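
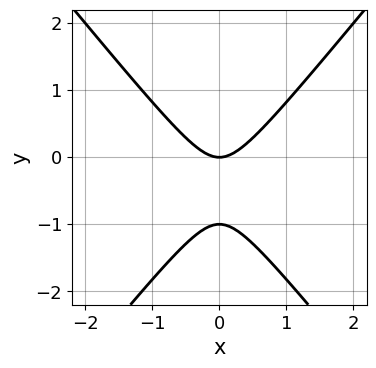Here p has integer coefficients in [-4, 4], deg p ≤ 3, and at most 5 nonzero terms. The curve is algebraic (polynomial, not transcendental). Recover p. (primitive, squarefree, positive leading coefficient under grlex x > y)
deg p = 2. The shape is more complex than any degree-1 curve.
Symmetries: it's symmetric under x → −x, forcing even powers of x.
From the axis intercepts and sections: it meets the x-axis at x = 0 (among the integer gridlines); the y-axis gridline crossings are at y ∈ {-1, 0}.
The integer polynomial consistent with all of this is the stated p.

3*x^2 - 2*y^2 - 2*y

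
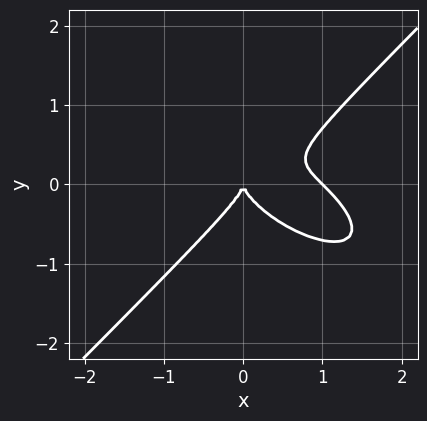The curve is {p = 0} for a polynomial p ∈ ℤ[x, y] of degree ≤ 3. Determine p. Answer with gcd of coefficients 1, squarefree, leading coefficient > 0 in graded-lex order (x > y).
x^3 + x^2*y - 2*y^3 - x^2

1. The degree is 3 — the shape is more complex than any degree-2 curve.
2. From the visible intercepts: the x-axis gridline crossings are at x ∈ {0, 1}; it meets the y-axis at y = 0 (among the integer gridlines).
3. Putting this together gives p.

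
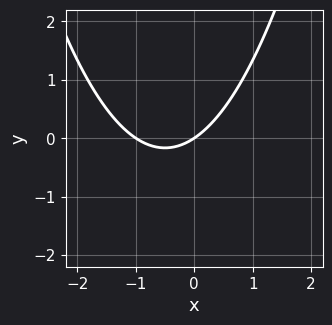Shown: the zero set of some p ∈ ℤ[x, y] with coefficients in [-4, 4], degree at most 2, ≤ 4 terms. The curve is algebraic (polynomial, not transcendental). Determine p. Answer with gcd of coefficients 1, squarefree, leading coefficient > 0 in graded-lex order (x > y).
2*x^2 + 2*x - 3*y

First, deg p = 2.
Next, observable constraints: among the integer gridlines, it crosses the x-axis at x ∈ {-1, 0}; it crosses the y-axis at the gridline y = 0.
Finally, these observations pin down the coefficients.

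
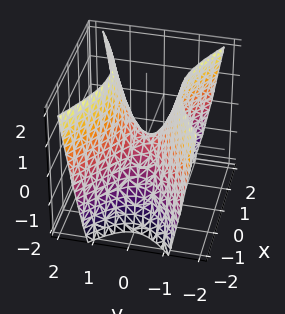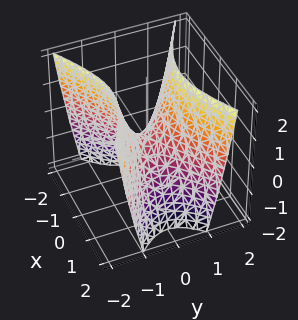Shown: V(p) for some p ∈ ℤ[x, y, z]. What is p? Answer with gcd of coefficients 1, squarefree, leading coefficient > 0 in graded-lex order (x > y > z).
x^2 - 2*y^2 + z

1. deg p = 2. A hyperbolic paraboloid; a quadric.
2. Symmetries: mirror symmetry x ↦ −x ⇒ only even powers of x; it's symmetric under y → −y, forcing even powers of y.
3. Checking where it meets the axes: one z-axis crossing is at z = 0; it crosses the y-axis at the gridline y = 0.
4. Solving for integer coefficients yields p as stated.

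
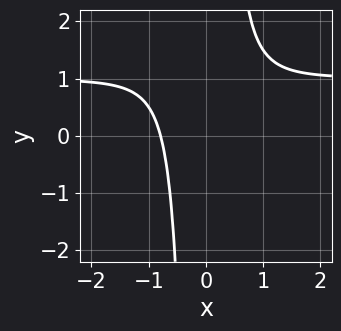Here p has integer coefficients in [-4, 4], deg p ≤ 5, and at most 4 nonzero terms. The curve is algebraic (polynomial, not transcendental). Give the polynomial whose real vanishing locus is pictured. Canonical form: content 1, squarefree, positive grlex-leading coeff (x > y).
Degree: the shape is more complex than any degree-3 curve, so deg p = 4.
Reading off the gridlines: no y-intercept at any integer in the box.
Solving for integer coefficients yields p as stated.

2*x^3*y - 2*x^3 - 1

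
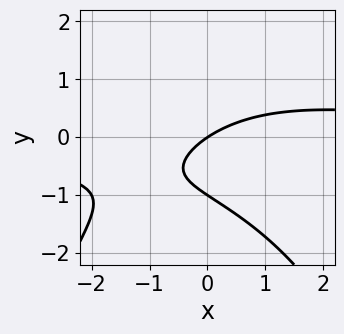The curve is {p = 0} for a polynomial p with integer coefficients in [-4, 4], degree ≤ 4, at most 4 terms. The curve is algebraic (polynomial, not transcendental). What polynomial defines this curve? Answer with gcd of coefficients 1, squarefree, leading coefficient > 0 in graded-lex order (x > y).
1. The degree is 3 — a generic line meets the curve in up to 3 points.
2. From the axis intercepts and sections: it meets the x-axis at x = 0 (among the integer gridlines); among the integer gridlines, it crosses the y-axis at y ∈ {-1, 0}.
3. Putting this together gives p.

x^2*y + 3*y^2 - 2*x + 3*y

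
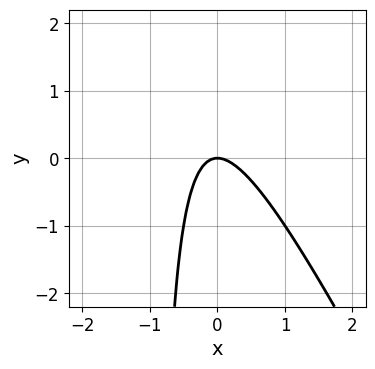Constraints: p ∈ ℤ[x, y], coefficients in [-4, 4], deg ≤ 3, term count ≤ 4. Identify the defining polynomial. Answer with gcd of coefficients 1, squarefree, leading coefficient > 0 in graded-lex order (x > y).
deg p = 2. A generic line meets the curve in up to 2 points.
Checking where it meets the axes: it meets the y-axis at y = 0 (among the integer gridlines); it crosses the x-axis at the gridline x = 0.
Fitting integer coefficients to these (and the overall shape) gives p.

2*x^2 + x*y + y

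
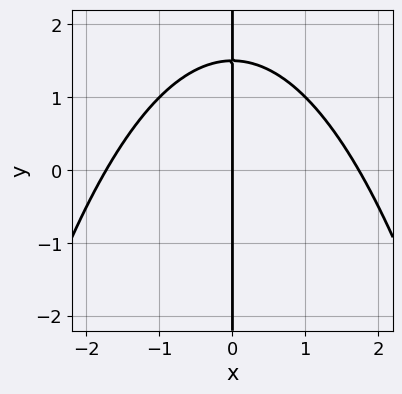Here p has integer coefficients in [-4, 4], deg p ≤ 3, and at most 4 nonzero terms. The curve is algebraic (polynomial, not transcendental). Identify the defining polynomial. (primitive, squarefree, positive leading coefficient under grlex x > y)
1. Degree: the shape is more complex than any degree-2 curve, so deg p = 3.
2. From the axis intercepts and sections: the visible y-axis segment lies entirely on the curve; one x-axis crossing is at x = 0.
3. Solving for integer coefficients yields p as stated.

x^3 + 2*x*y - 3*x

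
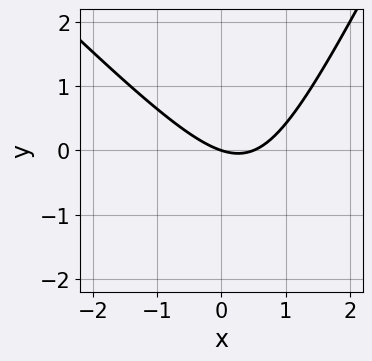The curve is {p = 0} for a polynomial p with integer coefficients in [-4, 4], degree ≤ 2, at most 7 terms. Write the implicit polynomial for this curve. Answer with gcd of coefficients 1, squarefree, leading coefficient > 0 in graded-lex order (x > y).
First, degree: a generic line meets the curve in up to 2 points, so deg p = 2.
Next, checking where it meets the axes: one y-axis crossing is at y = 0; one x-axis crossing is at x = 0.
Finally, matching integer coefficients to the picture gives p.

2*x^2 + x*y - y^2 - x - 3*y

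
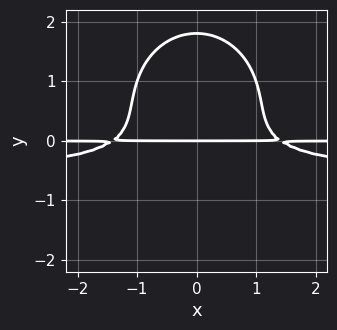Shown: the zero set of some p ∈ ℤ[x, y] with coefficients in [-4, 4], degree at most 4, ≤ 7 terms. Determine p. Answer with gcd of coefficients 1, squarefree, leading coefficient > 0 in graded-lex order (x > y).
1. deg p = 4. The shape is more complex than any degree-3 curve.
2. Symmetries: it's symmetric under x → −x, forcing even powers of x.
3. Reading off the gridlines: every point of the x-axis in the box is on the curve; it meets the y-axis at y = 0 (among the integer gridlines).
4. These observations pin down the coefficients.

2*x^2*y^2 + 2*y^4 + x^2*y - 3*y^3 - 2*y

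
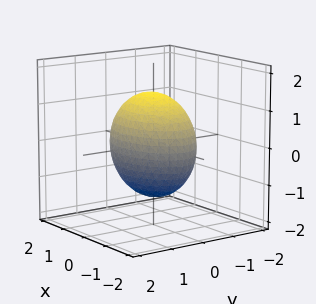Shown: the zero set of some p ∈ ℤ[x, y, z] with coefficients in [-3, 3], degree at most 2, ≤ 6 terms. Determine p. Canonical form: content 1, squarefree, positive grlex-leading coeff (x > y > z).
x^2 + 2*y^2 + z^2 - 2

(a) The degree is 2 — bounded and convex; a quadric.
(b) Symmetries: mirror symmetry y ↦ −y ⇒ only even powers of y; the z ↦ −z reflection is a symmetry, so z appears only in even powers; mirror symmetry x ↦ −x ⇒ only even powers of x.
(c) Reading off the gridlines: among the integer gridlines, it crosses the y-axis at y ∈ {-1, 1}.
(d) Putting this together gives p.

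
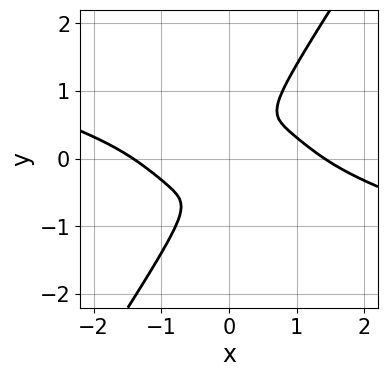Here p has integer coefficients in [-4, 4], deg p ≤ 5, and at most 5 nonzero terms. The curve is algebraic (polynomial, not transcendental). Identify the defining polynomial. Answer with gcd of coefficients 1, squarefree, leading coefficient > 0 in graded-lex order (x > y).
x^4 + 3*x^3*y + 3*x*y^3 - 3*y^4 - 2*x^2

The degree is 4 — a generic line meets the curve in up to 4 points.
The integer polynomial consistent with all of this is the stated p.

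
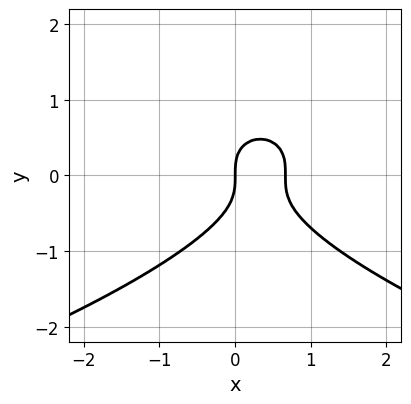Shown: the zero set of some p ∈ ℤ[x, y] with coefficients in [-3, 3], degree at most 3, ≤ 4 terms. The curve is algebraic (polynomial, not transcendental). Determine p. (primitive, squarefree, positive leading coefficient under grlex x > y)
(a) deg p = 3.
(b) From the axis intercepts and sections: it meets the y-axis at y = 0 (among the integer gridlines); it meets the x-axis at x = 0 (among the integer gridlines).
(c) Fitting integer coefficients to these (and the overall shape) gives p.

3*y^3 + 3*x^2 - 2*x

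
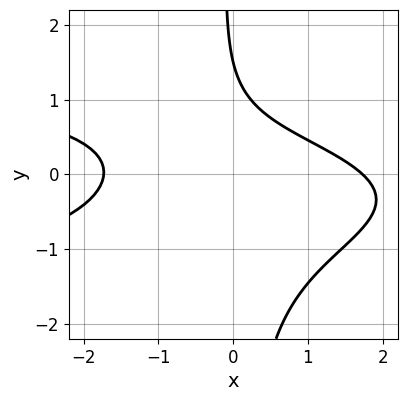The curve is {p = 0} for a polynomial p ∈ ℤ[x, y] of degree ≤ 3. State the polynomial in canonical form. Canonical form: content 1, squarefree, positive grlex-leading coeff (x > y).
1. Degree: no degree-2 curve has this shape, so deg p = 3.
2. Putting this together gives p.

3*x*y^2 + x^2 + x*y + 2*y - 3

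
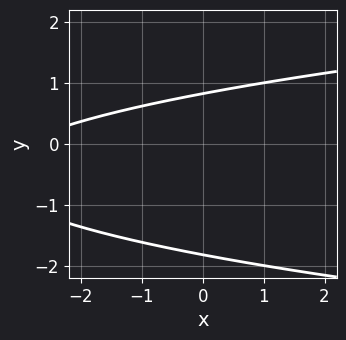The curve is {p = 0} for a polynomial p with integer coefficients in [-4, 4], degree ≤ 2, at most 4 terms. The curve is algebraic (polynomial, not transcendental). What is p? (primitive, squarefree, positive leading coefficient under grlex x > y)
(a) deg p = 2. A generic line meets the curve in up to 2 points.
(b) Observable constraints: no x-intercept at any integer in the box.
(c) Solving for integer coefficients yields p as stated.

2*y^2 - x + 2*y - 3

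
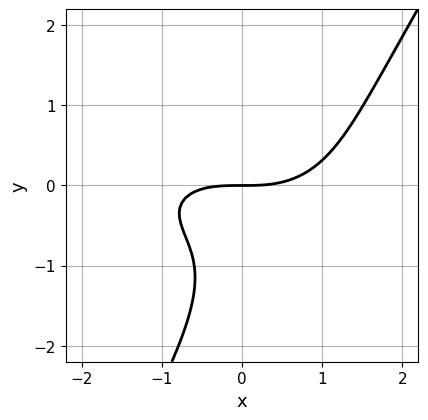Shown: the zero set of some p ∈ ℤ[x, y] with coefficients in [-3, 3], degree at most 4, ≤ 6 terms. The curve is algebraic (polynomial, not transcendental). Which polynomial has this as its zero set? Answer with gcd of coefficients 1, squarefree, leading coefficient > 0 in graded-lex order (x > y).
(a) The degree is 3 — the shape is more complex than any degree-2 curve.
(b) Checking where it meets the axes: it crosses the x-axis at the gridline x = 0; it crosses the y-axis at the gridline y = 0.
(c) Assembling these constraints gives the stated polynomial.

x^3 + 3*x*y^2 - 2*y^3 - 3*y^2 - 3*y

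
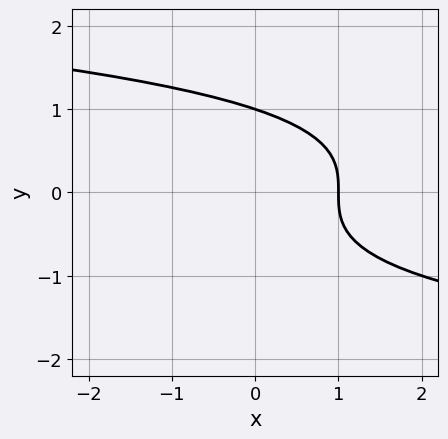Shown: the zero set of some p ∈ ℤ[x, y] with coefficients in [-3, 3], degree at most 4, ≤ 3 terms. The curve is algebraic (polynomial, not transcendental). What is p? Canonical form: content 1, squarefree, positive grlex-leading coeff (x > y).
y^3 + x - 1

First, the degree is 3 — no degree-2 curve has this shape.
Then, from the axis intercepts and sections: one y-axis crossing is at y = 1; it meets the x-axis at x = 1 (among the integer gridlines).
Finally, together with the visible shape, these determine p as stated.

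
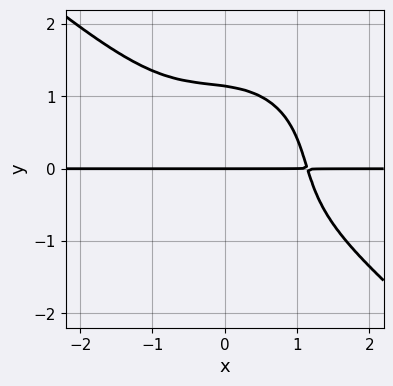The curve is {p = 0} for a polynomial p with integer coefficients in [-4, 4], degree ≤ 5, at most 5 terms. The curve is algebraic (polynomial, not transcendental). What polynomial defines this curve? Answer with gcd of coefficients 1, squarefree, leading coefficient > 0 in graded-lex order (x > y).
2*x^3*y + x^2*y^2 + 2*y^4 + x*y^2 - 3*y

deg p = 4. A generic line meets the curve in up to 4 points.
Checking where it meets the axes: it meets the y-axis at y = 0 (among the integer gridlines); the visible x-axis segment lies entirely on the curve.
Assembling these constraints gives the stated polynomial.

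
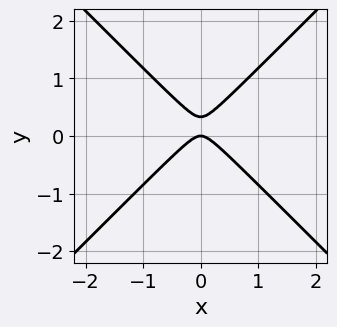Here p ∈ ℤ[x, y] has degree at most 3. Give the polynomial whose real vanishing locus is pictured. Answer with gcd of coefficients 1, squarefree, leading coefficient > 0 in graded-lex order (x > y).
The degree is 2 — a generic line meets the curve in up to 2 points.
Symmetries: the x ↦ −x reflection is a symmetry, so x appears only in even powers.
From the axis intercepts and sections: it meets the x-axis at x = 0 (among the integer gridlines); one y-axis crossing is at y = 0.
Matching integer coefficients to the picture gives p.

3*x^2 - 3*y^2 + y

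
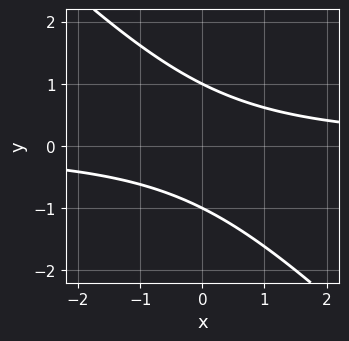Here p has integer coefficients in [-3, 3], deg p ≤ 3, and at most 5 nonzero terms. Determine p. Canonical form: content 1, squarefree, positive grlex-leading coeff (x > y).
x*y + y^2 - 1

1. deg p = 2.
2. Checking where it meets the axes: it misses every integer gridline on the x-axis; the y-axis gridline crossings are at y ∈ {-1, 1}.
3. The integer polynomial consistent with all of this is the stated p.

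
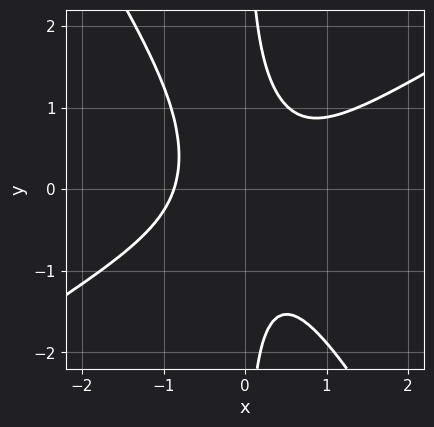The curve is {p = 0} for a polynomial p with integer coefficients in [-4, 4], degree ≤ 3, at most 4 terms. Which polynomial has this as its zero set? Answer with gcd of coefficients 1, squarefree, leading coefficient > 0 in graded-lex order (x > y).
3*x^3 - 3*x^2*y - 3*x*y^2 + 2

1. deg p = 3. The shape is more complex than any degree-2 curve.
2. Checking where it meets the axes: no y-intercept at any integer in the box.
3. Assembling these constraints gives the stated polynomial.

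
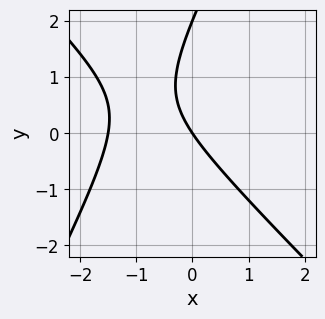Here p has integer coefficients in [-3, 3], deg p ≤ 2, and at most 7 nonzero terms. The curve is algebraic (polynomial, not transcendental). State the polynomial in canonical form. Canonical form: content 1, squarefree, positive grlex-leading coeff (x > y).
2*x^2 + x*y - y^2 + 3*x + 2*y

The degree is 2 — a generic line meets the curve in up to 2 points.
Reading off the gridlines: one x-axis crossing is at x = 0; the y-axis gridline crossings are at y ∈ {0, 2}.
Putting this together gives p.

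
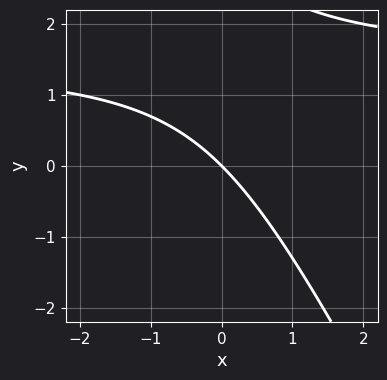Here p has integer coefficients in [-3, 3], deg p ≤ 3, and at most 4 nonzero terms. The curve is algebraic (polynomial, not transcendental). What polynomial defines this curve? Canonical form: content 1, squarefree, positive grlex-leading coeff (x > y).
2*x*y + y^2 - 3*x - 3*y

First, degree: no degree-1 curve has this shape, so deg p = 2.
Then, observable constraints: one x-axis crossing is at x = 0; one y-axis crossing is at y = 0.
Finally, assembling these constraints gives the stated polynomial.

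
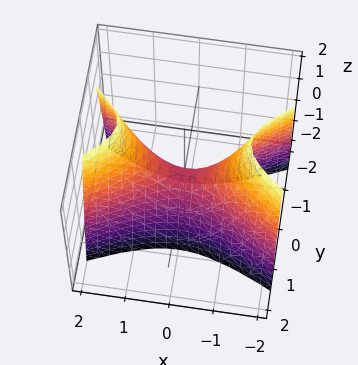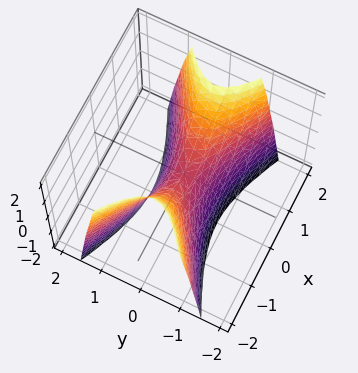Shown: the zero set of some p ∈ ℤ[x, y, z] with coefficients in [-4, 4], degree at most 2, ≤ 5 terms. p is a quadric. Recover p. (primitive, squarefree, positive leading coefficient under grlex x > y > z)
x^2 - 3*y^2 - z

(a) deg p = 2. A hyperbolic paraboloid; a quadric.
(b) Symmetries: mirror symmetry y ↦ −y ⇒ only even powers of y; mirror symmetry x ↦ −x ⇒ only even powers of x.
(c) Observable constraints: one z-axis crossing is at z = 0; it crosses the y-axis at the gridline y = 0; it meets the x-axis at x = 0 (among the integer gridlines).
(d) These observations pin down the coefficients.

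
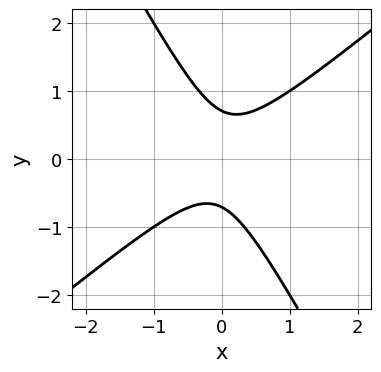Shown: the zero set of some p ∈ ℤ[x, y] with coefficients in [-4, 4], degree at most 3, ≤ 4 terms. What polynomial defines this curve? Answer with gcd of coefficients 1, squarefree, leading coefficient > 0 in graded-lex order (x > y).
(a) deg p = 2.
(b) Reading off the gridlines: it misses every integer gridline on the x-axis.
(c) Together with the visible shape, these determine p as stated.

3*x^2 - 2*x*y - 2*y^2 + 1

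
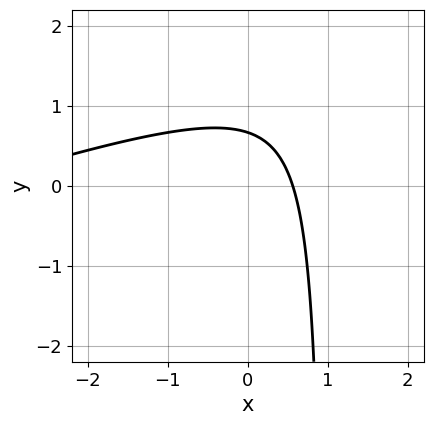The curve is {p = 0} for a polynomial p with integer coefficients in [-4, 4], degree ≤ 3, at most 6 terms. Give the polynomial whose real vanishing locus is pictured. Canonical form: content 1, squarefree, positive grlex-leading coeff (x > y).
x^2 - 3*x*y + 3*x + 3*y - 2

1. The degree is 2 — the shape is more complex than any degree-1 curve.
2. Matching integer coefficients to the picture gives p.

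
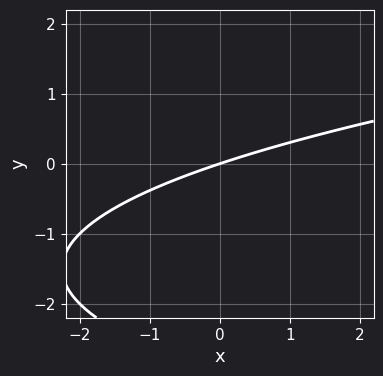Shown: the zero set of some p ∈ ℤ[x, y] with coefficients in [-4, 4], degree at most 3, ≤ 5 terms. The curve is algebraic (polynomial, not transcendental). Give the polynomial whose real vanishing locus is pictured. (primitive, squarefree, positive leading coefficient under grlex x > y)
The degree is 2 — the shape is more complex than any degree-1 curve.
From the axis intercepts and sections: one x-axis crossing is at x = 0; one y-axis crossing is at y = 0.
Together with the visible shape, these determine p as stated.

y^2 - x + 3*y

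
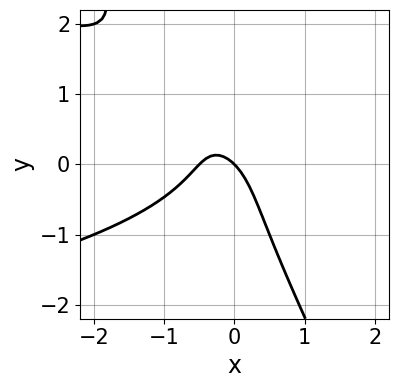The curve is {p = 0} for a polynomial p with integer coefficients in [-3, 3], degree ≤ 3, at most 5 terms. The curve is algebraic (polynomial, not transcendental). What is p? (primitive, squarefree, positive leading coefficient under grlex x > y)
2*x*y^2 + y^3 + 2*x^2 + x + y

(a) Degree: a generic line meets the curve in up to 3 points, so deg p = 3.
(b) Checking where it meets the axes: it meets the y-axis at y = 0 (among the integer gridlines); it meets the x-axis at x = 0 (among the integer gridlines).
(c) Assembling these constraints gives the stated polynomial.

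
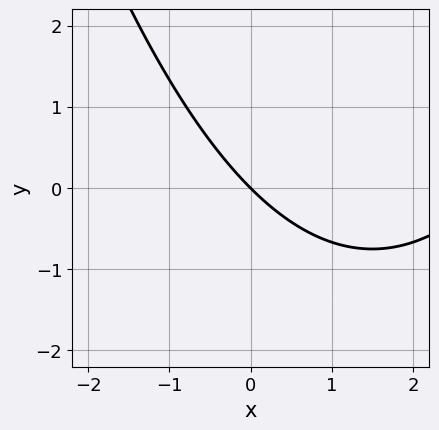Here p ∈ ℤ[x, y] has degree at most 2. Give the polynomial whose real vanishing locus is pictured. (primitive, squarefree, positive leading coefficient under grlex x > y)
x^2 - 3*x - 3*y

First, degree: the shape is more complex than any degree-1 curve, so deg p = 2.
Then, from the axis intercepts and sections: it meets the y-axis at y = 0 (among the integer gridlines); it crosses the x-axis at the gridline x = 0.
Finally, matching integer coefficients to the picture gives p.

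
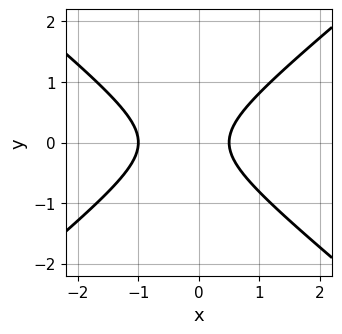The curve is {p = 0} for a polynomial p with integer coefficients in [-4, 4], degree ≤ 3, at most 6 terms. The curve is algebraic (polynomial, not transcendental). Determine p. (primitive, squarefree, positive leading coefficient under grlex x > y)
2*x^2 - 3*y^2 + x - 1

(a) Degree: a generic line meets the curve in up to 2 points, so deg p = 2.
(b) Symmetries: the y ↦ −y reflection is a symmetry, so y appears only in even powers.
(c) Reading off the gridlines: it crosses the x-axis at the gridline x = -1; it misses every integer gridline on the y-axis.
(d) The integer polynomial consistent with all of this is the stated p.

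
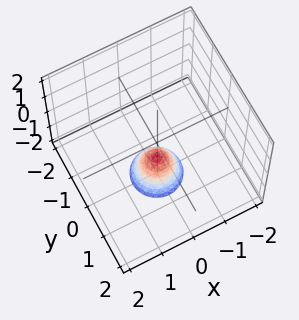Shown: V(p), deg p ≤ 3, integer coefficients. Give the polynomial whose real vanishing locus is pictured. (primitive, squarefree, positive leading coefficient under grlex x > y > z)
2*x^2 + 2*y^2 + z + 1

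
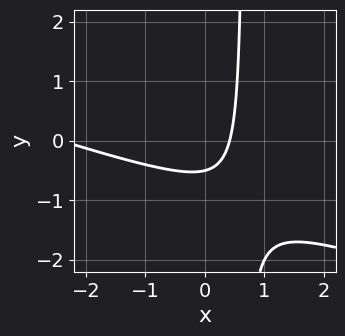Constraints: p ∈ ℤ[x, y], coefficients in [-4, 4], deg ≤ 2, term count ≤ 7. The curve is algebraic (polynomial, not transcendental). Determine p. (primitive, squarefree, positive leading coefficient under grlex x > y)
First, deg p = 2. The shape is more complex than any degree-1 curve.
Finally, putting this together gives p.

x^2 + 3*x*y + 2*x - 2*y - 1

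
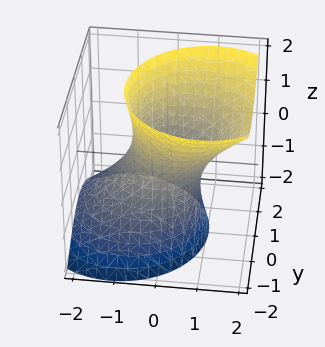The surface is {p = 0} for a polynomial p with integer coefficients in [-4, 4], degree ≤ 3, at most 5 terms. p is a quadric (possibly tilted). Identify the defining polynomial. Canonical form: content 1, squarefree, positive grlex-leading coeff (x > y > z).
Degree: the shape is more complex than any degree-1 surface, so deg p = 2.
Reading off the gridlines: among the integer gridlines, it crosses the y-axis at y ∈ {-1, 1}; it misses every integer gridline on the z-axis; among the integer gridlines, it crosses the x-axis at x ∈ {-1, 1}.
Solving for integer coefficients yields p as stated.

2*x^2 - 2*x*z + 2*y^2 - z^2 - 2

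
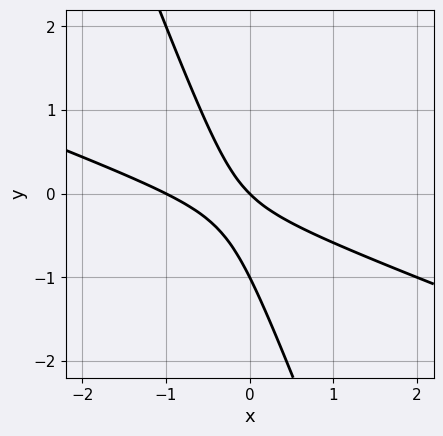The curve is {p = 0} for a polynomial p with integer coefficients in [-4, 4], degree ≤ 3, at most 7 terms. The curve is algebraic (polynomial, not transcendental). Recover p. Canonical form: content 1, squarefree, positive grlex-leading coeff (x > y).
x^2 + 3*x*y + y^2 + x + y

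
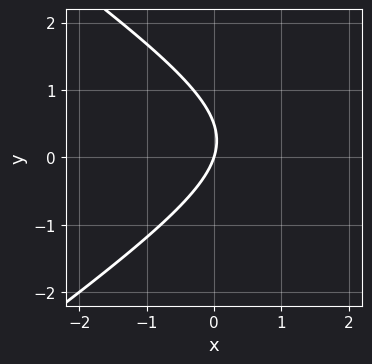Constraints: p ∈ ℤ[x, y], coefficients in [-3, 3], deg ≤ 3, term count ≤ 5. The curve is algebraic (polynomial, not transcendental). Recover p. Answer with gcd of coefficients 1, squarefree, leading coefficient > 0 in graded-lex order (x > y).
x^2 - 2*y^2 - 3*x + y

First, degree: the shape is more complex than any degree-1 curve, so deg p = 2.
Then, observable constraints: it crosses the x-axis at the gridline x = 0; it crosses the y-axis at the gridline y = 0.
Finally, these observations pin down the coefficients.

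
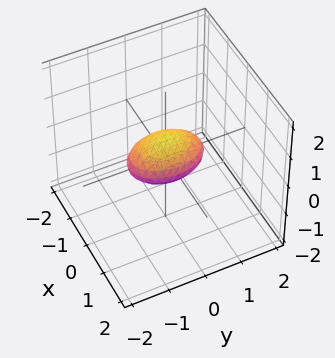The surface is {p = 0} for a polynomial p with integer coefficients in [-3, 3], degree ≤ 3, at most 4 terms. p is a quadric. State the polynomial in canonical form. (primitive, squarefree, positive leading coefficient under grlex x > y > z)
2*x^2 + y^2 + 3*z^2 - 1

(a) The degree is 2 — bounded and convex; a quadric.
(b) Symmetries: the x ↦ −x reflection is a symmetry, so x appears only in even powers; the y ↦ −y reflection is a symmetry, so y appears only in even powers; mirror symmetry z ↦ −z ⇒ only even powers of z.
(c) From the visible intercepts: among the integer gridlines, it crosses the y-axis at y ∈ {-1, 1}.
(d) These observations pin down the coefficients.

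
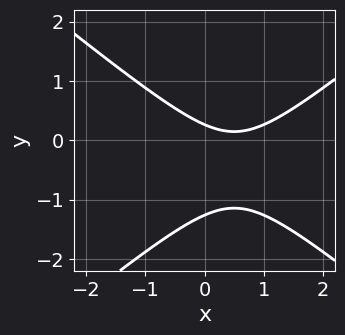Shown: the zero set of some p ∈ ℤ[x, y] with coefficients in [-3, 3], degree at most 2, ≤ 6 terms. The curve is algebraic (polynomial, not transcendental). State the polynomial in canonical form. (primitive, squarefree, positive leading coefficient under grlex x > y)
(a) The degree is 2 — no degree-1 curve has this shape.
(b) From the axis intercepts and sections: it misses every integer gridline on the x-axis.
(c) The integer polynomial consistent with all of this is the stated p.

2*x^2 - 3*y^2 - 2*x - 3*y + 1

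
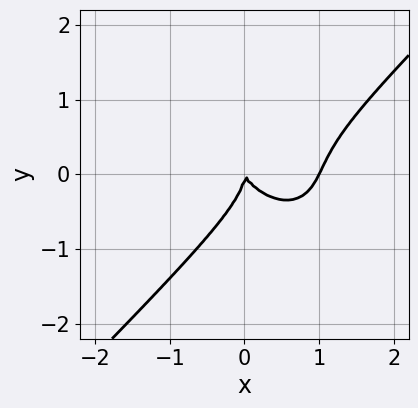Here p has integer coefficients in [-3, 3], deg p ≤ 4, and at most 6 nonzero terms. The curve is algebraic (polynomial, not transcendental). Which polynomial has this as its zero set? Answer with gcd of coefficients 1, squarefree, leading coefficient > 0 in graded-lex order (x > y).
2*x^3 - 2*y^3 - 2*x^2 - x*y

deg p = 3. No degree-2 curve has this shape.
Against the integer gridlines: among the integer gridlines, it crosses the x-axis at x ∈ {0, 1}; one y-axis crossing is at y = 0.
Fitting integer coefficients to these (and the overall shape) gives p.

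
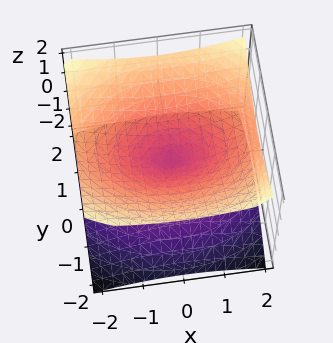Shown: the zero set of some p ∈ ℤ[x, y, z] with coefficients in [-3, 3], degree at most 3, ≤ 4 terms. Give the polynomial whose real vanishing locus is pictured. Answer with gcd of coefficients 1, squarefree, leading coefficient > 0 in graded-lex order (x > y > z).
x^2 + 2*y^2 - 3*z^2

The degree is 2 — a double cone through the origin; a quadric.
Symmetries: the z ↦ −z reflection is a symmetry, so z appears only in even powers; mirror symmetry x ↦ −x ⇒ only even powers of x; it's symmetric under y → −y, forcing even powers of y.
Reading off the gridlines: it meets the z-axis at z = 0 (among the integer gridlines); it meets the x-axis at x = 0 (among the integer gridlines); it meets the y-axis at y = 0 (among the integer gridlines).
Matching integer coefficients to the picture gives p.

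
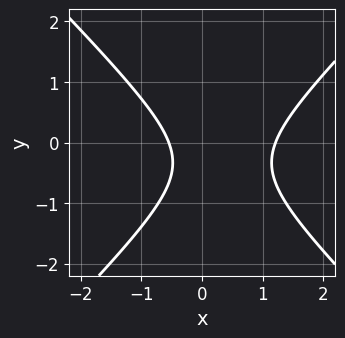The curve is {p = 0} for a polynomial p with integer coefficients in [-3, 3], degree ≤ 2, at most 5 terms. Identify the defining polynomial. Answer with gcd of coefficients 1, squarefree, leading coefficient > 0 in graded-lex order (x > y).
3*x^2 - 3*y^2 - 2*x - 2*y - 2

(a) The degree is 2 — a generic line meets the curve in up to 2 points.
(b) Observable constraints: no y-intercept at any integer in the box.
(c) Together with the visible shape, these determine p as stated.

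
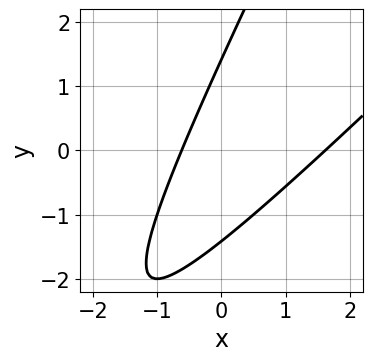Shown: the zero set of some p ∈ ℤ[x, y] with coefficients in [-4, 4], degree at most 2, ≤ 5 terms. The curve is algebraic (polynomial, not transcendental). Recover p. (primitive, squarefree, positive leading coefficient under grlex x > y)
1. deg p = 2. No degree-1 curve has this shape.
2. Putting this together gives p.

2*x^2 - 3*x*y + y^2 - 2*x - 2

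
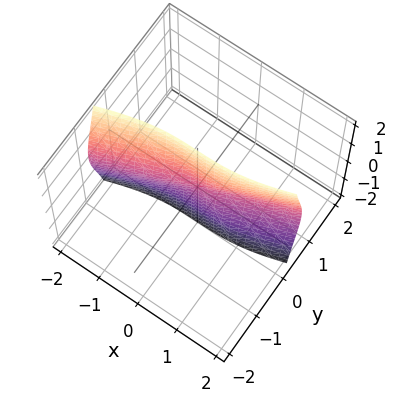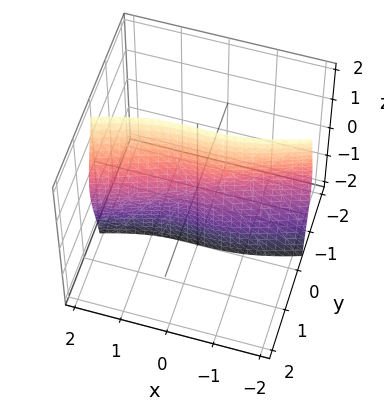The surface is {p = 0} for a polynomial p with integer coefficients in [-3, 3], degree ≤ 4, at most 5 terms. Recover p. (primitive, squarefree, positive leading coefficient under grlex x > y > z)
x^3 - 3*x^2*y - 3*y*z^2

(a) deg p = 3. The shape is more complex than any degree-2 surface.
(b) Reading off the gridlines: every point of the y-axis in the box is on the surface; it crosses the x-axis at the gridline x = 0; every point of the z-axis in the box is on the surface.
(c) These observations pin down the coefficients.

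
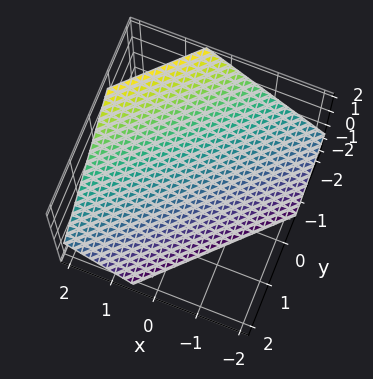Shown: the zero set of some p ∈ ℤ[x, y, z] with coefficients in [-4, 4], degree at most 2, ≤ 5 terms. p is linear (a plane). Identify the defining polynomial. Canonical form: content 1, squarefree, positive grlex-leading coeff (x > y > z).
3*x - 3*y - 3*z - 2

1. deg p = 1. Every cross-section is a straight line — this is a plane.
2. Matching integer coefficients to the picture gives p.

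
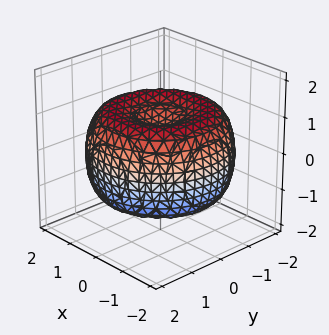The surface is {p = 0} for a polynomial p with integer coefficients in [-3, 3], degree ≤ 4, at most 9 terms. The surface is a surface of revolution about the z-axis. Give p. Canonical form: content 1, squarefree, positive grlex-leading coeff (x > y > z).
x^4 + 2*x^2*y^2 + y^4 - 3*x^2 - 3*y^2 + 3*z^2 - 2

The degree is 4 — no degree-3 surface has this shape.
By symmetry, the surface is invariant under rotation about z: p = q(x² + y², z).
Reading off the gridlines: a circular section at z = 1 has radius between 0 and 1.
The integer polynomial consistent with all of this is the stated p.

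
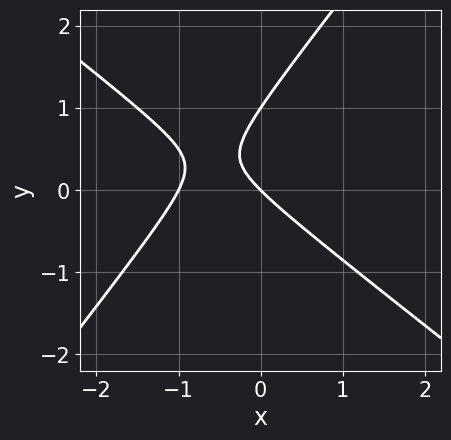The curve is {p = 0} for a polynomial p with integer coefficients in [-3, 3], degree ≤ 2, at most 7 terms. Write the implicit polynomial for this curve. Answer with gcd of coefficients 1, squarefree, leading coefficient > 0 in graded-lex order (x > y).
deg p = 2. A generic line meets the curve in up to 2 points.
Checking where it meets the axes: the y-axis gridline crossings are at y ∈ {0, 1}; the x-axis gridline crossings are at x ∈ {-1, 0}.
Putting this together gives p.

2*x^2 + x*y - 2*y^2 + 2*x + 2*y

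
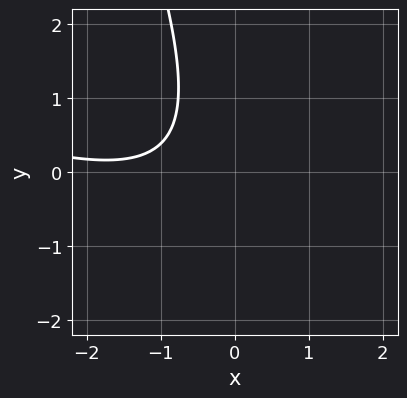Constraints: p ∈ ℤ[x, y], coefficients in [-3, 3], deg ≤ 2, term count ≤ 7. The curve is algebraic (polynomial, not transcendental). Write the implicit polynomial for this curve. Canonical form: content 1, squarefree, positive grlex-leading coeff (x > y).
x^2 + 3*x*y + y^2 + 3*x + 3

1. Degree: no degree-1 curve has this shape, so deg p = 2.
2. Reading off the gridlines: it misses every integer gridline on the y-axis; it misses every integer gridline on the x-axis.
3. Together with the visible shape, these determine p as stated.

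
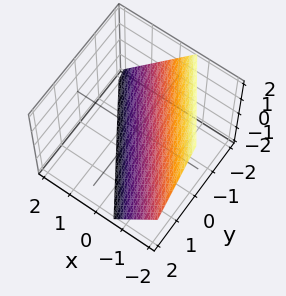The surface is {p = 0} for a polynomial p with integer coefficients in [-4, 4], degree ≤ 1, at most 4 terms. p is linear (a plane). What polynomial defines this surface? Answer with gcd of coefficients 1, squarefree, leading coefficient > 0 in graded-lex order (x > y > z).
1. The degree is 1 — the surface is flat (a plane).
2. Checking where it meets the axes: one y-axis crossing is at y = -1; one z-axis crossing is at z = -1.
3. Solving for integer coefficients yields p as stated.

3*x + 2*y + 2*z + 2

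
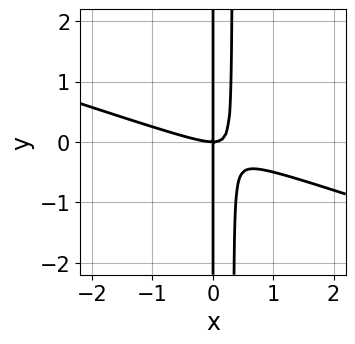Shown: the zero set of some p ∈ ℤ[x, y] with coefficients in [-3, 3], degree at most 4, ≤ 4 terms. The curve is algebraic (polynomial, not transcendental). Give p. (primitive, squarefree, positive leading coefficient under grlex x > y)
(a) The degree is 3 — no degree-2 curve has this shape.
(b) Checking where it meets the axes: every point of the y-axis in the box is on the curve; it meets the x-axis at x = 0 (among the integer gridlines).
(c) Putting this together gives p.

x^3 + 3*x^2*y - x*y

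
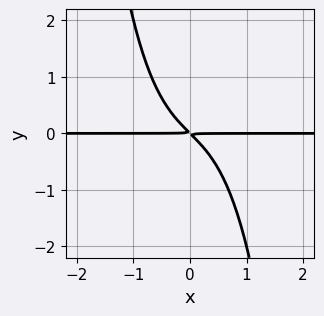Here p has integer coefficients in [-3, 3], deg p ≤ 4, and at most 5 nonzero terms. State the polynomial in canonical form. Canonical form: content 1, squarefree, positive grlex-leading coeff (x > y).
x^3*y + x*y + y^2

(a) deg p = 4. A generic line meets the curve in up to 4 points.
(b) From the axis intercepts and sections: the visible x-axis segment lies entirely on the curve.
(c) Together with the visible shape, these determine p as stated.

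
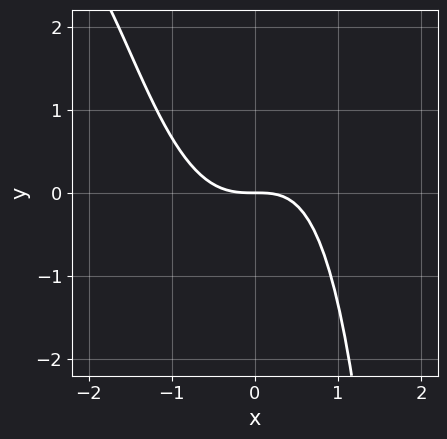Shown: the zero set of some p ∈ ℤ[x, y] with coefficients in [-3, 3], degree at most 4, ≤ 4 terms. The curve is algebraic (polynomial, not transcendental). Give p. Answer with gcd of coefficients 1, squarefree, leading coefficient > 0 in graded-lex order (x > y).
Degree: no degree-3 curve has this shape, so deg p = 4.
From the visible intercepts: it crosses the y-axis at the gridline y = 0; it crosses the x-axis at the gridline x = 0.
The integer polynomial consistent with all of this is the stated p.

x^4 + 3*x^3 + 3*y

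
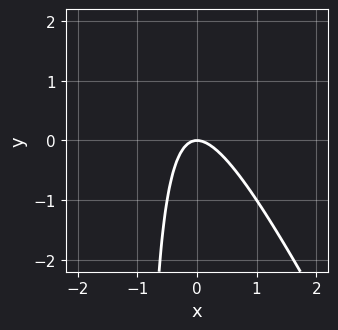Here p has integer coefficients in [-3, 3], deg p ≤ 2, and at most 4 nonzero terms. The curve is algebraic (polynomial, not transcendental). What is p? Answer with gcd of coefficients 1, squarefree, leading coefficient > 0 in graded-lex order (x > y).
(a) The degree is 2 — a generic line meets the curve in up to 2 points.
(b) From the visible intercepts: it crosses the y-axis at the gridline y = 0; one x-axis crossing is at x = 0.
(c) Assembling these constraints gives the stated polynomial.

2*x^2 + x*y + y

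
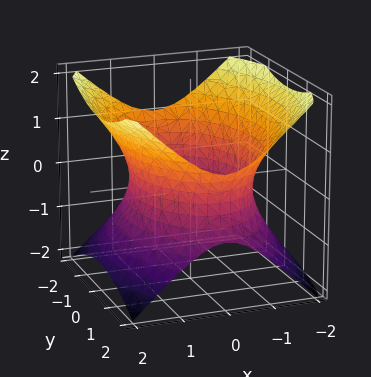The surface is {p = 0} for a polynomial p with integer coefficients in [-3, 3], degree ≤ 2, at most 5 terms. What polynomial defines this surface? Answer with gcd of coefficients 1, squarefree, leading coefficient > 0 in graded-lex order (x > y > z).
2*x^2 + y^2 - 2*z^2 - 3

(a) The degree is 2 — an hourglass — one-sheet hyperboloid; a quadric.
(b) Symmetries: mirror symmetry x ↦ −x ⇒ only even powers of x; mirror symmetry z ↦ −z ⇒ only even powers of z; mirror symmetry y ↦ −y ⇒ only even powers of y.
(c) Observable constraints: the surface avoids every integer z-axis point in the box.
(d) Assembling these constraints gives the stated polynomial.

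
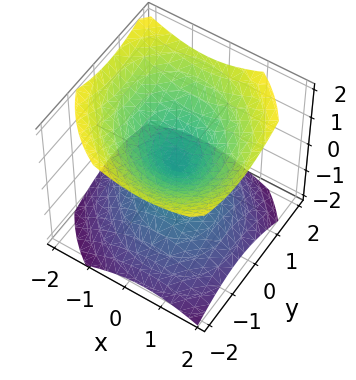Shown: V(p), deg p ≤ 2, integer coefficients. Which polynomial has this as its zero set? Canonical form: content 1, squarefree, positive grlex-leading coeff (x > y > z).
2*x^2 + x*y + 2*y^2 - 3*z^2

1. I count 2 distinct pieces. Treating them together as one polynomial.
2. Degree: the shape is more complex than any degree-1 surface, so deg p = 2.
3. Reading off the gridlines: it crosses the z-axis at the gridline z = 0; it meets the y-axis at y = 0 (among the integer gridlines).
4. Putting this together gives p.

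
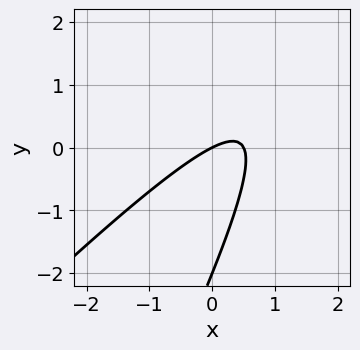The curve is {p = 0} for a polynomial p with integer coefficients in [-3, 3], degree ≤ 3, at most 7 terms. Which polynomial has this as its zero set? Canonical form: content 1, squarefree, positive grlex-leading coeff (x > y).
1. deg p = 2. The shape is more complex than any degree-1 curve.
2. From the axis intercepts and sections: it meets the x-axis at x = 0 (among the integer gridlines); among the integer gridlines, it crosses the y-axis at y ∈ {-2, 0}.
3. Solving for integer coefficients yields p as stated.

2*x^2 - 3*x*y + y^2 - x + 2*y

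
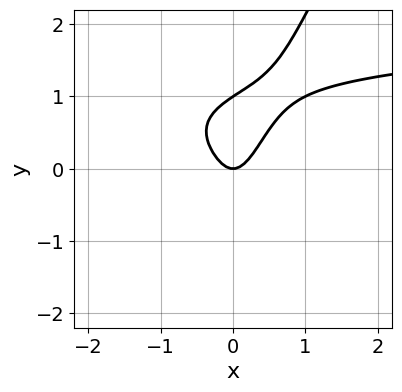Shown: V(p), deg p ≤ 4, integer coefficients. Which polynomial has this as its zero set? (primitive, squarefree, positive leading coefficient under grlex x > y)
2*x*y^3 - y^4 + x^2*y - 3*x^2 + y

First, deg p = 4. A generic line meets the curve in up to 4 points.
Next, reading off the gridlines: one x-axis crossing is at x = 0; among the integer gridlines, it crosses the y-axis at y ∈ {0, 1}.
Finally, these observations pin down the coefficients.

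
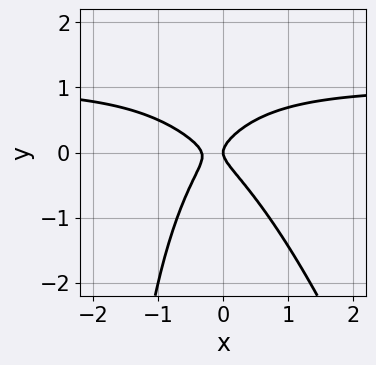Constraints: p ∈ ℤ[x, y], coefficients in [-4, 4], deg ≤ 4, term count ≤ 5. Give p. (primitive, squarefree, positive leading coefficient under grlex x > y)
deg p = 3. The shape is more complex than any degree-2 curve.
Against the integer gridlines: it crosses the x-axis at the gridline x = 0; it crosses the y-axis at the gridline y = 0.
Putting this together gives p.

3*x^2*y + x*y^2 - 3*x^2 + 3*y^2 - x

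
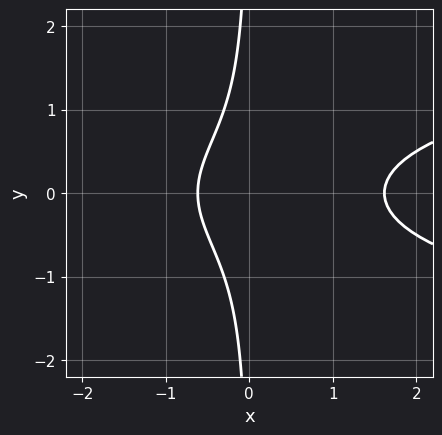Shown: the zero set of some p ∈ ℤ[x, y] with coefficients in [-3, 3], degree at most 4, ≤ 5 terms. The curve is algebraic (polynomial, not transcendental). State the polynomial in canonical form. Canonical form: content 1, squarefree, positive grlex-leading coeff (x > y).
2*x*y^2 - x^2 + x + 1

1. Degree: no degree-2 curve has this shape, so deg p = 3.
2. Symmetries: mirror symmetry y ↦ −y ⇒ only even powers of y.
3. Reading off the gridlines: no y-intercept at any integer in the box.
4. Together with the visible shape, these determine p as stated.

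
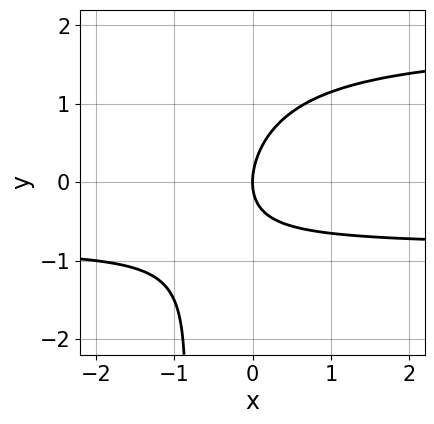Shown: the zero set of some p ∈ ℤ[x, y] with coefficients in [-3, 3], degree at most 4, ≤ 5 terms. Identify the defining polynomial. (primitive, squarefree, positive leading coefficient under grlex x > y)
1. The degree is 3 — the shape is more complex than any degree-2 curve.
2. From the axis intercepts and sections: it meets the x-axis at x = 0 (among the integer gridlines); it meets the y-axis at y = 0 (among the integer gridlines).
3. Assembling these constraints gives the stated polynomial.

2*x*y^2 - 2*x*y + 2*y^2 - 3*x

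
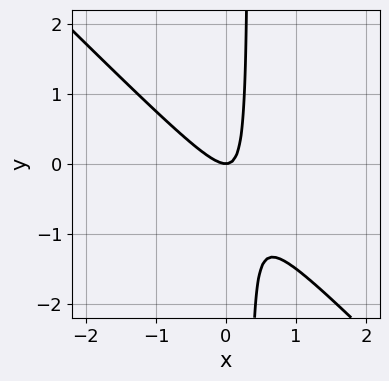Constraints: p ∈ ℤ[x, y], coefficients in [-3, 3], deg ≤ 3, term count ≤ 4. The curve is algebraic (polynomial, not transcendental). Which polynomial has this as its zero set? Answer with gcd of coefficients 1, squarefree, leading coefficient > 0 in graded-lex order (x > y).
3*x^2 + 3*x*y - y

(a) Degree: the shape is more complex than any degree-1 curve, so deg p = 2.
(b) Checking where it meets the axes: it crosses the y-axis at the gridline y = 0; it crosses the x-axis at the gridline x = 0.
(c) Putting this together gives p.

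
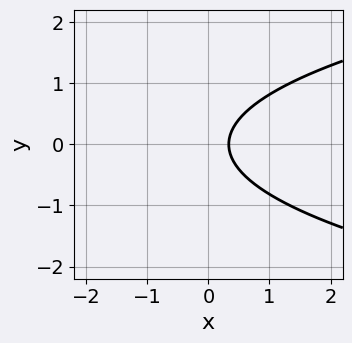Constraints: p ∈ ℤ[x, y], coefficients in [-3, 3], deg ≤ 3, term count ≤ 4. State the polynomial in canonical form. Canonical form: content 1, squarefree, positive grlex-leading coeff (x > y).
3*y^2 - 3*x + 1

(a) Degree: the shape is more complex than any degree-1 curve, so deg p = 2.
(b) Symmetries: the y ↦ −y reflection is a symmetry, so y appears only in even powers.
(c) Checking where it meets the axes: the curve avoids every integer y-axis point in the box.
(d) Fitting integer coefficients to these (and the overall shape) gives p.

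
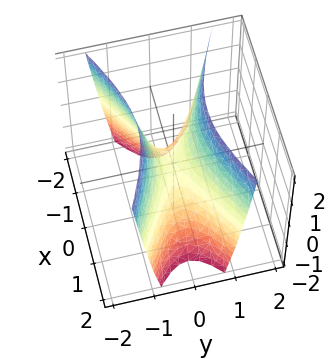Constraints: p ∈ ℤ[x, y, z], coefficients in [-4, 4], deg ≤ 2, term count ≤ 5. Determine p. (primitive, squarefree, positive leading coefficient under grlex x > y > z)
x^2 - 3*y^2 + z

First, degree: a hyperbolic paraboloid; a quadric, so deg p = 2.
Then, symmetries: it's symmetric under x → −x, forcing even powers of x; it's symmetric under y → −y, forcing even powers of y.
Then, reading off the gridlines: it meets the z-axis at z = 0 (among the integer gridlines); it meets the y-axis at y = 0 (among the integer gridlines); it crosses the x-axis at the gridline x = 0.
Finally, putting this together gives p.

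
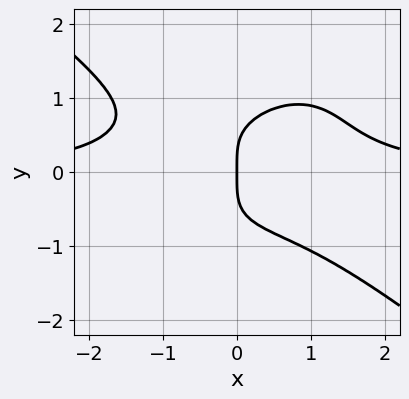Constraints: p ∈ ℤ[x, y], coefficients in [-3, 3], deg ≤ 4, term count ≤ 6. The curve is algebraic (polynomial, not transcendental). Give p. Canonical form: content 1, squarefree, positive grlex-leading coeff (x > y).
First, deg p = 4. The shape is more complex than any degree-3 curve.
Then, against the integer gridlines: it meets the y-axis at y = 0 (among the integer gridlines); it meets the x-axis at x = 0 (among the integer gridlines).
Finally, matching integer coefficients to the picture gives p.

2*x^3*y - x*y^3 + 3*y^4 - 3*x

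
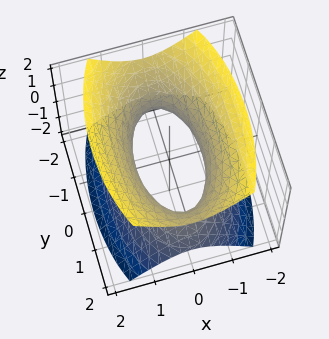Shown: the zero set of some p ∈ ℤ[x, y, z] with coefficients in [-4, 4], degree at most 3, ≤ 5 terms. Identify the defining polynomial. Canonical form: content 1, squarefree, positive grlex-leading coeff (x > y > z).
1. Degree: an hourglass — one-sheet hyperboloid; a quadric, so deg p = 2.
2. Symmetries: the y ↦ −y reflection is a symmetry, so y appears only in even powers; the x ↦ −x reflection is a symmetry, so x appears only in even powers; the z ↦ −z reflection is a symmetry, so z appears only in even powers.
3. From the visible intercepts: no z-intercept at any integer in the box.
4. Assembling these constraints gives the stated polynomial.

3*x^2 + y^2 - 2*z^2 - 2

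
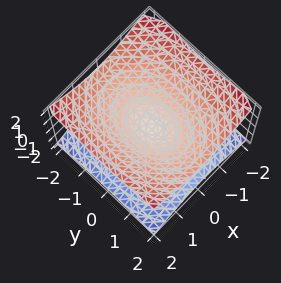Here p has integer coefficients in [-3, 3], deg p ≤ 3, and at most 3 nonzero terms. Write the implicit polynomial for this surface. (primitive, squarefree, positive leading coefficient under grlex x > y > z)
deg p = 2. A double cone through the origin; a quadric.
Symmetries: it's symmetric under z → −z, forcing even powers of z; mirror symmetry y ↦ −y ⇒ only even powers of y; it's symmetric under x → −x, forcing even powers of x.
From the visible intercepts: one y-axis crossing is at y = 0; one z-axis crossing is at z = 0; it crosses the x-axis at the gridline x = 0.
Solving for integer coefficients yields p as stated.

2*x^2 + y^2 - 3*z^2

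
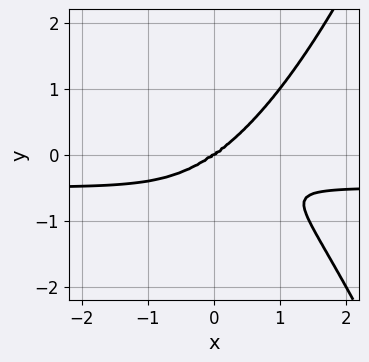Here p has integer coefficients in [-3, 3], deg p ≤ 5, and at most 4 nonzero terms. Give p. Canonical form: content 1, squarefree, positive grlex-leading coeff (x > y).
Degree: no degree-3 curve has this shape, so deg p = 4.
From the visible intercepts: one x-axis crossing is at x = 0; one y-axis crossing is at y = 0.
Solving for integer coefficients yields p as stated.

2*x^3*y + x^3 - 3*y^3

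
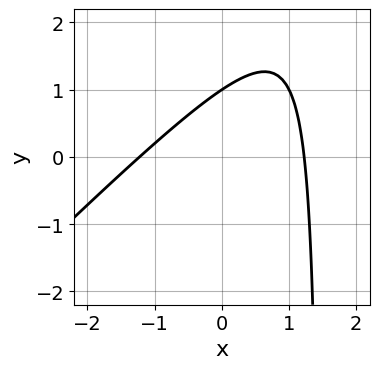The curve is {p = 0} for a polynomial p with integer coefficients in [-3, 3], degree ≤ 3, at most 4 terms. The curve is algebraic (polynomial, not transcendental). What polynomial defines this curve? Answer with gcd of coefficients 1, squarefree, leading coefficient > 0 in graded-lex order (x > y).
(a) deg p = 2. No degree-1 curve has this shape.
(b) Checking where it meets the axes: it crosses the y-axis at the gridline y = 1.
(c) Putting this together gives p.

2*x^2 - 2*x*y + 3*y - 3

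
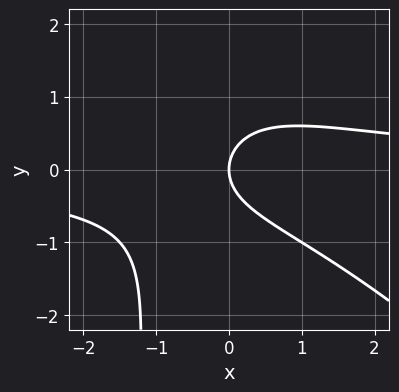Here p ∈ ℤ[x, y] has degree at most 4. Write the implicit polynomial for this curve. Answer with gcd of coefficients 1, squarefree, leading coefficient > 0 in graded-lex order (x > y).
2*x^2*y + 2*x*y^2 + 3*y^2 - 3*x

(a) deg p = 3. No degree-2 curve has this shape.
(b) Against the integer gridlines: one x-axis crossing is at x = 0; it crosses the y-axis at the gridline y = 0.
(c) Fitting integer coefficients to these (and the overall shape) gives p.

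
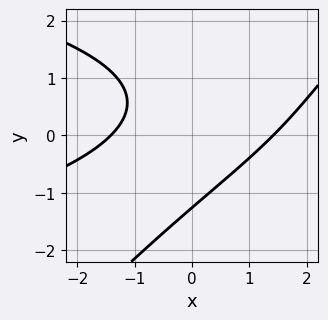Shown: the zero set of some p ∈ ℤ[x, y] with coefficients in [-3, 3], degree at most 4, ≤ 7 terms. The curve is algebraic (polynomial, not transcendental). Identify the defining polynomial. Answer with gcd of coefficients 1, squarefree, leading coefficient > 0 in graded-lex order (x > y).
x*y^2 - y^3 + x^2 - 2*x*y - 2

The degree is 3 — a generic line meets the curve in up to 3 points.
Putting this together gives p.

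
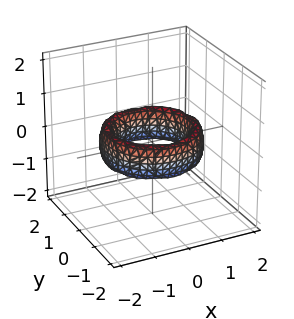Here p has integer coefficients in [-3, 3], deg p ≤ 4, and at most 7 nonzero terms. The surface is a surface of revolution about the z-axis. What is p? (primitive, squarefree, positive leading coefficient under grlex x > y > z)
x^4 + 2*x^2*y^2 + y^4 - 3*x^2 - 3*y^2 + z^2 + 2

The degree is 4 — no degree-3 surface has this shape.
Symmetries: every cross-section ⟂ z is a circle, so x, y appear only via x² + y².
From the visible intercepts: among the integer gridlines, it crosses the x-axis at x ∈ {-1, 1}; among the integer gridlines, it crosses the y-axis at y ∈ {-1, 1}; a circular section at z = 0 has radius exactly 1; no z-intercept at any integer in the box.
Fitting integer coefficients to these (and the overall shape) gives p.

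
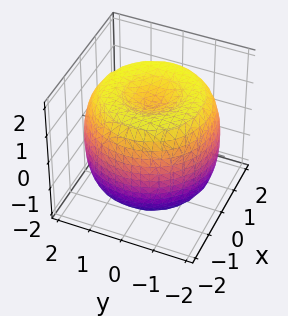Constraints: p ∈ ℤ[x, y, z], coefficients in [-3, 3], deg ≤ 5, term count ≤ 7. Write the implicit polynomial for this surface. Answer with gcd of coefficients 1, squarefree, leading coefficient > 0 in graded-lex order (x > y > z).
x^4 + 2*x^2*y^2 + y^4 - 3*x^2 - 3*y^2 + 2*z^2 - 3

1. The degree is 4 — a generic line meets the surface in up to 4 points.
2. Symmetry: the surface is invariant under rotation about z: p = q(x² + y², z).
3. Checking where it meets the axes: a circular section at z = -1 has radius between 1 and 2.
4. The integer polynomial consistent with all of this is the stated p.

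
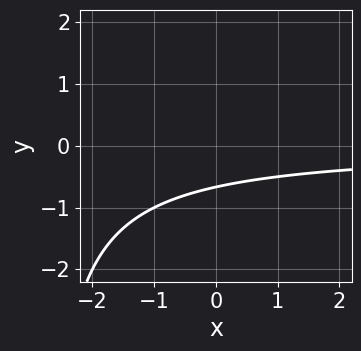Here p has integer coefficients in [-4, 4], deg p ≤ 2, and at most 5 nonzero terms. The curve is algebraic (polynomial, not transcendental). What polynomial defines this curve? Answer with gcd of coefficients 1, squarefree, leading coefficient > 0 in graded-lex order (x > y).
x*y + 3*y + 2

Degree: no degree-1 curve has this shape, so deg p = 2.
Reading off the gridlines: it misses every integer gridline on the x-axis.
The integer polynomial consistent with all of this is the stated p.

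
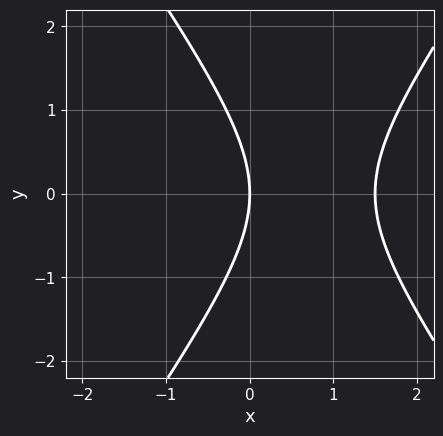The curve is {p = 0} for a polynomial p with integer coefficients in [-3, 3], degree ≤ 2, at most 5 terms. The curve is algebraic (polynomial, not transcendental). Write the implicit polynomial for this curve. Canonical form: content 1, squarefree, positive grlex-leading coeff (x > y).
First, deg p = 2. The shape is more complex than any degree-1 curve.
Next, symmetries: it's symmetric under y → −y, forcing even powers of y.
Then, from the visible intercepts: one x-axis crossing is at x = 0; it crosses the y-axis at the gridline y = 0.
Finally, putting this together gives p.

2*x^2 - y^2 - 3*x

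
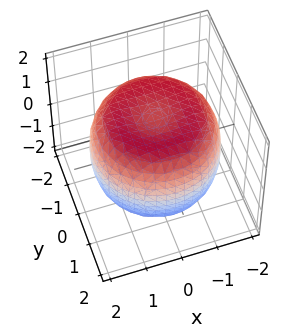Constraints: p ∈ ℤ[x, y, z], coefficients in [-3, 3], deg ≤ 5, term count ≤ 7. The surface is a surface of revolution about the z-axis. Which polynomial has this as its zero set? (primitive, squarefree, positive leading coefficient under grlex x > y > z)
x^4 + 2*x^2*y^2 + y^4 - 2*x^2 - 2*y^2 + 2*z^2 - 3

1. The degree is 4 — no degree-3 surface has this shape.
2. By symmetry, the surface is invariant under rotation about z: p = q(x² + y², z).
3. Against the integer gridlines: a circular section at z = -1 has radius between 1 and 2.
4. Matching integer coefficients to the picture gives p.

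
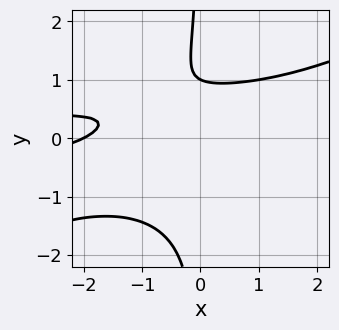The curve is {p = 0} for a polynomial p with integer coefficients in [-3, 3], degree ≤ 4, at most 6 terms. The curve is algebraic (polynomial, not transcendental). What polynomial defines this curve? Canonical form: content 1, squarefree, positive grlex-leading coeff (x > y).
1. deg p = 4. A generic line meets the curve in up to 4 points.
2. Observable constraints: one x-axis crossing is at x = -2; one y-axis crossing is at y = 1.
3. Solving for integer coefficients yields p as stated.

x^2*y^2 - 2*x*y^3 + x - 2*y + 2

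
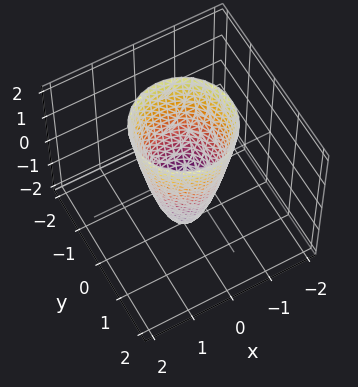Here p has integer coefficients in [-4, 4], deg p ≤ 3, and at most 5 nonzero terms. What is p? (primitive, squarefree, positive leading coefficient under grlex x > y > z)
3*x^2 + 3*y^2 - z - 2

1. deg p = 2. No degree-1 surface has this shape.
2. Symmetries: rotational symmetry about the z-axis ⇒ p depends on x, y only through x² + y².
3. Reading off the gridlines: a circular section at z = 0 has radius between 0 and 1; it crosses the z-axis at the gridline z = -2.
4. Solving for integer coefficients yields p as stated.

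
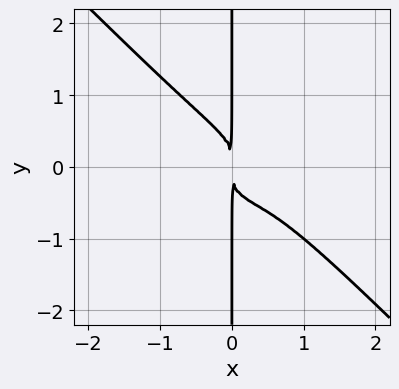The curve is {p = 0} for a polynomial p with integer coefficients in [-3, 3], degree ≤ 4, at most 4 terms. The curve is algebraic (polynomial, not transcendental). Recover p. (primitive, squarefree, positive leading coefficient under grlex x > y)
First, the degree is 4 — a generic line meets the curve in up to 4 points.
Then, checking where it meets the axes: every point of the y-axis in the box is on the curve.
Finally, putting this together gives p.

2*x^4 + 2*x*y^3 - x^3 + x^2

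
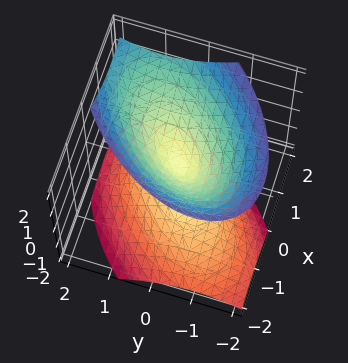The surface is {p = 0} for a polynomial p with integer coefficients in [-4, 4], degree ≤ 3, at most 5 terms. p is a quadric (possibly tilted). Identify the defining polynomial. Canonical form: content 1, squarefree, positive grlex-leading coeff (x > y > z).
1. deg p = 2. No degree-1 surface has this shape.
2. From the visible intercepts: it meets the x-axis at x = 0 (among the integer gridlines); one z-axis crossing is at z = 0.
3. Fitting integer coefficients to these (and the overall shape) gives p.

2*x^2 - 2*x*y - x*z + 2*y^2 - 2*z^2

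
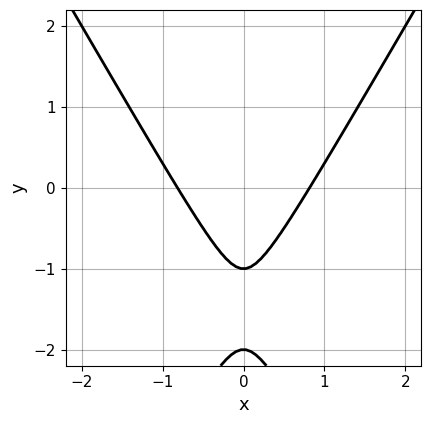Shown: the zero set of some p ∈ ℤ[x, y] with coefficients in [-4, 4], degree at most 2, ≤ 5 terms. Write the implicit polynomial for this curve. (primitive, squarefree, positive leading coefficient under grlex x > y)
3*x^2 - y^2 - 3*y - 2

First, deg p = 2. No degree-1 curve has this shape.
Next, symmetries: mirror symmetry x ↦ −x ⇒ only even powers of x.
Then, reading off the gridlines: among the integer gridlines, it crosses the y-axis at y ∈ {-2, -1}.
Finally, putting this together gives p.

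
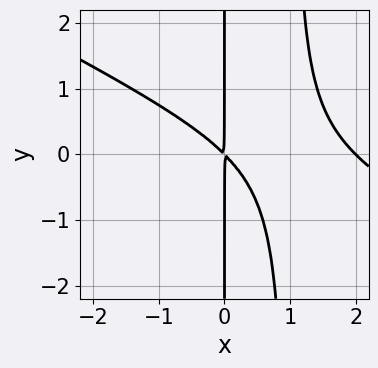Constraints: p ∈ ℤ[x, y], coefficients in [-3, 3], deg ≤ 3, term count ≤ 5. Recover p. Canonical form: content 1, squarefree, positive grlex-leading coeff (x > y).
First, the degree is 3 — a generic line meets the curve in up to 3 points.
Then, checking where it meets the axes: the visible y-axis segment lies entirely on the curve; it crosses the x-axis at the gridline x = 2.
Finally, together with the visible shape, these determine p as stated.

x^3 + 2*x^2*y - 2*x^2 - 2*x*y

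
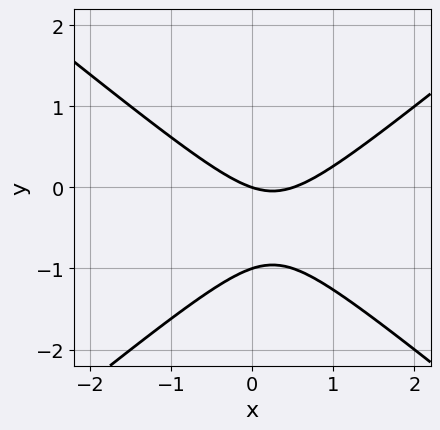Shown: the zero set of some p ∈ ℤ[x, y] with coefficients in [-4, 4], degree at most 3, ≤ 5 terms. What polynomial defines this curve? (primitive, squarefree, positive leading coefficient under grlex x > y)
First, the degree is 2 — a generic line meets the curve in up to 2 points.
Next, reading off the gridlines: it crosses the x-axis at the gridline x = 0; among the integer gridlines, it crosses the y-axis at y ∈ {-1, 0}.
Finally, these observations pin down the coefficients.

2*x^2 - 3*y^2 - x - 3*y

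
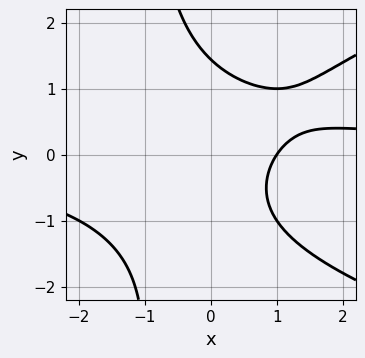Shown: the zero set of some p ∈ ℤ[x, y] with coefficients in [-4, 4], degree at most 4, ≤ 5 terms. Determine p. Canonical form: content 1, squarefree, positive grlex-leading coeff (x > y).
x*y^3 - 2*x^2*y + y^3 + 3*x - 3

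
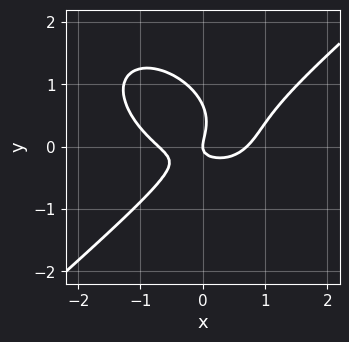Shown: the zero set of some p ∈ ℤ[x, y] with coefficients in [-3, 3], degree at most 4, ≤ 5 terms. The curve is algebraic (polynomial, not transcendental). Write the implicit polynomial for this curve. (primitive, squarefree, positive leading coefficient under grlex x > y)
2*x^3 - 3*y^3 - 3*x*y + 2*y^2 - x

(a) Degree: no degree-2 curve has this shape, so deg p = 3.
(b) From the axis intercepts and sections: it crosses the x-axis at the gridline x = 0; it meets the y-axis at y = 0 (among the integer gridlines).
(c) Putting this together gives p.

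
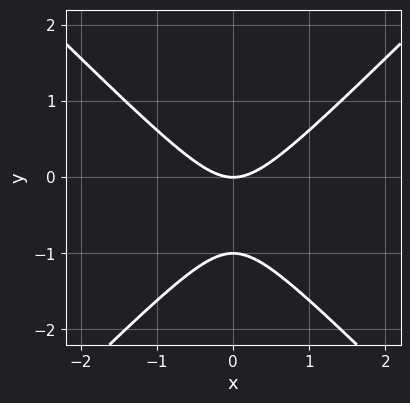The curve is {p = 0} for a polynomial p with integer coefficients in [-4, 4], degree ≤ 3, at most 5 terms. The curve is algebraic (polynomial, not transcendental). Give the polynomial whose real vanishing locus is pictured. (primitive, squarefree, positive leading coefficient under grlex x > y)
Degree: no degree-1 curve has this shape, so deg p = 2.
Symmetries: it's symmetric under x → −x, forcing even powers of x.
Against the integer gridlines: it crosses the x-axis at the gridline x = 0; the y-axis gridline crossings are at y ∈ {-1, 0}.
Assembling these constraints gives the stated polynomial.

x^2 - y^2 - y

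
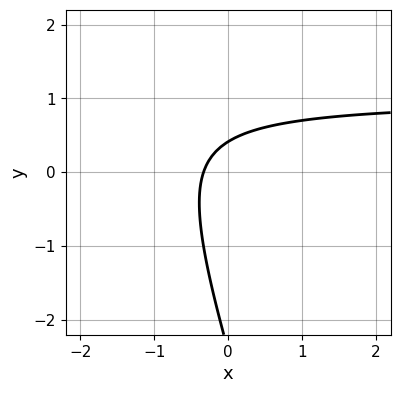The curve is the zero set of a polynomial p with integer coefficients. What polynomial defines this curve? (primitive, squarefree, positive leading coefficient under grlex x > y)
deg p = 2.
Putting this together gives p.

3*x*y + y^2 - 3*x + 2*y - 1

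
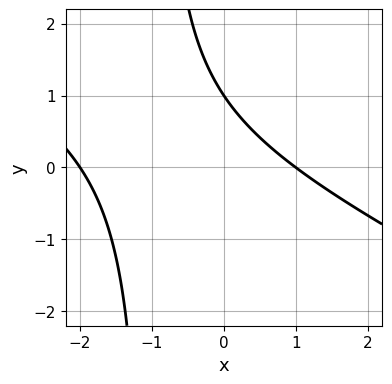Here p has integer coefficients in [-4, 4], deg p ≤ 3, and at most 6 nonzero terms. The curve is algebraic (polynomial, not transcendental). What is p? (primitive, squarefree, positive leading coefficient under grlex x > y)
x^2 + 2*x*y + x + 2*y - 2

1. The degree is 2 — no degree-1 curve has this shape.
2. From the visible intercepts: it crosses the y-axis at the gridline y = 1; the x-axis gridline crossings are at x ∈ {-2, 1}.
3. Assembling these constraints gives the stated polynomial.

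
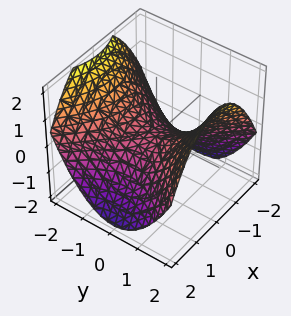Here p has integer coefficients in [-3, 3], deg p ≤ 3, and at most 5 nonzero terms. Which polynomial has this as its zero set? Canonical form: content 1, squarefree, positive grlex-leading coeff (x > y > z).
x^2 - y^2 + 2*z

The degree is 2 — a saddle surface; a quadric.
Symmetries: it's symmetric under y → −y, forcing even powers of y; mirror symmetry x ↦ −x ⇒ only even powers of x.
Observable constraints: it meets the x-axis at x = 0 (among the integer gridlines); it meets the y-axis at y = 0 (among the integer gridlines); it crosses the z-axis at the gridline z = 0.
Matching integer coefficients to the picture gives p.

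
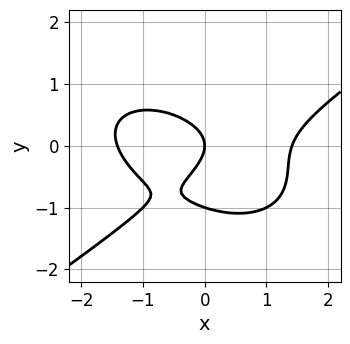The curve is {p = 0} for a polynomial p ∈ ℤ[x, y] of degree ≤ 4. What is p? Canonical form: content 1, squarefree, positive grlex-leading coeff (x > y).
x^3 - 3*y^3 - x*y - 3*y^2 - 2*x

deg p = 3.
From the visible intercepts: one x-axis crossing is at x = 0; the y-axis gridline crossings are at y ∈ {-1, 0}.
These observations pin down the coefficients.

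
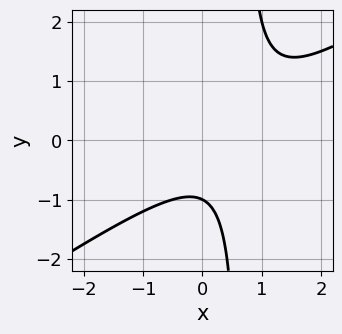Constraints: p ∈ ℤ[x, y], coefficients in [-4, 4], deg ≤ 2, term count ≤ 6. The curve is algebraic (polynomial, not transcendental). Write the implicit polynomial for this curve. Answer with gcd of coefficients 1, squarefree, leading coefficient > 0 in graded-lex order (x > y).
The degree is 2 — a generic line meets the curve in up to 2 points.
Against the integer gridlines: no x-intercept at any integer in the box; it meets the y-axis at y = -1 (among the integer gridlines).
Assembling these constraints gives the stated polynomial.

2*x^2 - 3*x*y - 2*x + 2*y + 2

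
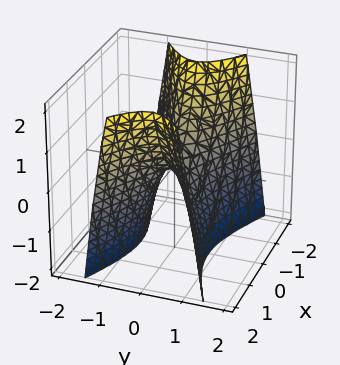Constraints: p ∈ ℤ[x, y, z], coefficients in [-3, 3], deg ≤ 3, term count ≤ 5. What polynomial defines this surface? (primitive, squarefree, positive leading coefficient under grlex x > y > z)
x^2 - 3*y^2 - z

1. Degree: a saddle surface; a quadric, so deg p = 2.
2. Symmetries: it's symmetric under y → −y, forcing even powers of y; mirror symmetry x ↦ −x ⇒ only even powers of x.
3. From the axis intercepts and sections: one z-axis crossing is at z = 0; it crosses the x-axis at the gridline x = 0.
4. Solving for integer coefficients yields p as stated.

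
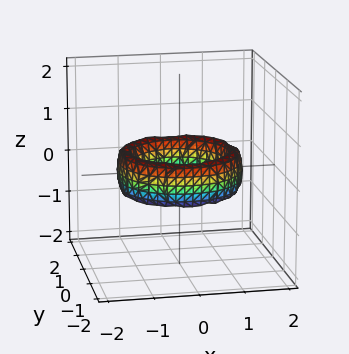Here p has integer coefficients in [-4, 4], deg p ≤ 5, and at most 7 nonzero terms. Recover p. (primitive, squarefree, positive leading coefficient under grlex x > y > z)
x^4 + 2*x^2*y^2 + y^4 - 3*x^2 - 3*y^2 + z^2 + 2

deg p = 4. A generic line meets the surface in up to 4 points.
By symmetry, every cross-section ⟂ z is a circle, so x, y appear only via x² + y².
Checking where it meets the axes: it misses every integer gridline on the z-axis; among the integer gridlines, it crosses the y-axis at y ∈ {-1, 1}; among the integer gridlines, it crosses the x-axis at x ∈ {-1, 1}.
Matching integer coefficients to the picture gives p.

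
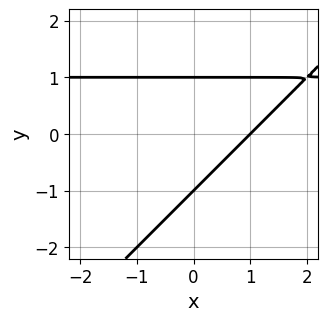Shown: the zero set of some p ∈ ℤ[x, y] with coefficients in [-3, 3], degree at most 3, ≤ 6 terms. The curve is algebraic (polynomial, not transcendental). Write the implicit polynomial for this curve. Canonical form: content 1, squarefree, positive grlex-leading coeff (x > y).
x*y - y^2 - x + 1

First, degree: no degree-1 curve has this shape, so deg p = 2.
Then, checking where it meets the axes: among the integer gridlines, it crosses the y-axis at y ∈ {-1, 1}; one x-axis crossing is at x = 1.
Finally, putting this together gives p.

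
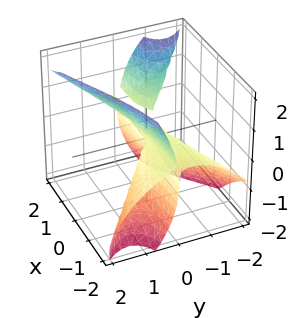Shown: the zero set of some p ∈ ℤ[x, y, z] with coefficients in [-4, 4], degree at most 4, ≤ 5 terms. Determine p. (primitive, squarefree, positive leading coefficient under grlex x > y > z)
3*x*y*z - 2*y^3 + z^3 - x*y - y^2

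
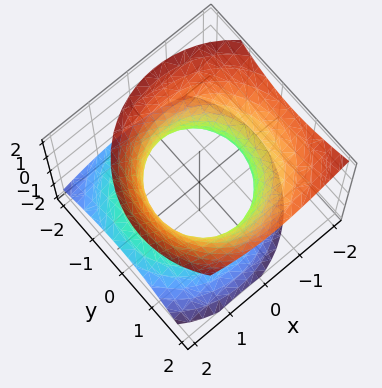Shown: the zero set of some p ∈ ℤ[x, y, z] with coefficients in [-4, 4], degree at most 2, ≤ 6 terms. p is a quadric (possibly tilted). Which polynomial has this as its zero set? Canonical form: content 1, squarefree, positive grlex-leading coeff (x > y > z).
2*x^2 + x*z + 2*y^2 - y*z - 2*z^2 - 3

First, deg p = 2. No degree-1 surface has this shape.
Next, reading off the gridlines: no z-intercept at any integer in the box.
Finally, together with the visible shape, these determine p as stated.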